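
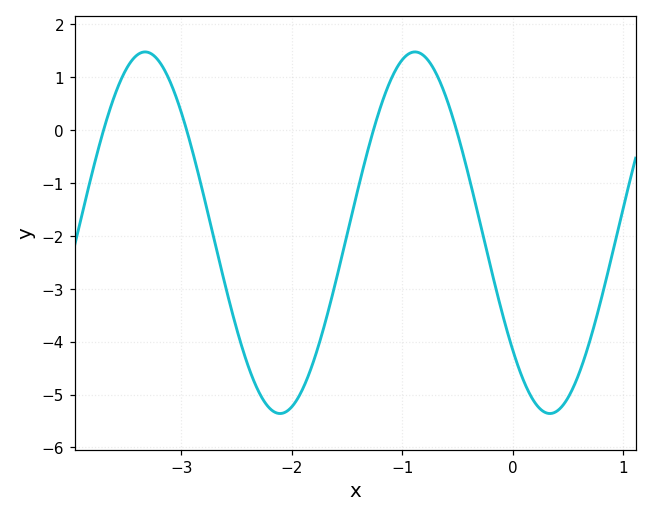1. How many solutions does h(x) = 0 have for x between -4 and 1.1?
4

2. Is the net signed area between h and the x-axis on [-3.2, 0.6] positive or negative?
negative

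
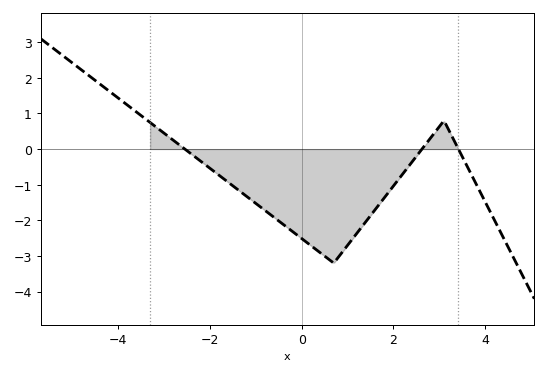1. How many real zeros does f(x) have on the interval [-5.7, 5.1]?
3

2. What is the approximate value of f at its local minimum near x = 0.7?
-3.2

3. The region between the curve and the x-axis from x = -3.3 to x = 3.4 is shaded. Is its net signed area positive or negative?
negative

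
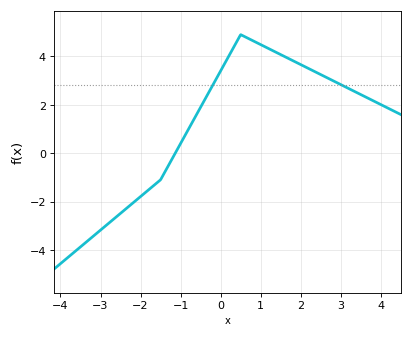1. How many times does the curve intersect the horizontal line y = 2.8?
2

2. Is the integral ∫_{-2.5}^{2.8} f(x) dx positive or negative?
positive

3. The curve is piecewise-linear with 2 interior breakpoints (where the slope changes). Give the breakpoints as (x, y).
(-1.5, -1.1); (0.5, 4.9)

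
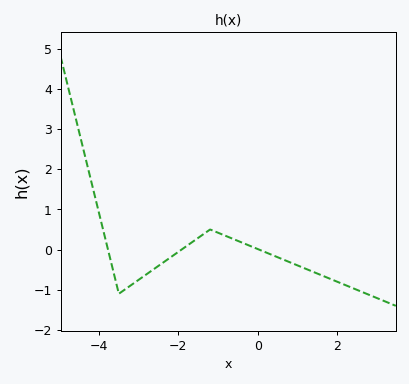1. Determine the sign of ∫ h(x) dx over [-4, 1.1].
negative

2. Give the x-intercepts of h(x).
-3.8, -2, 0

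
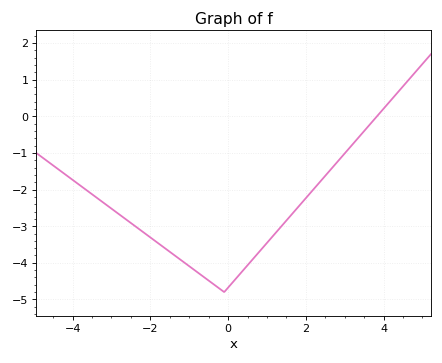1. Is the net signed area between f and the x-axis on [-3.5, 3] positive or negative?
negative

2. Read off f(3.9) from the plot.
0.1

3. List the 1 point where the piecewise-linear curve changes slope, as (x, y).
(-0.1, -4.8)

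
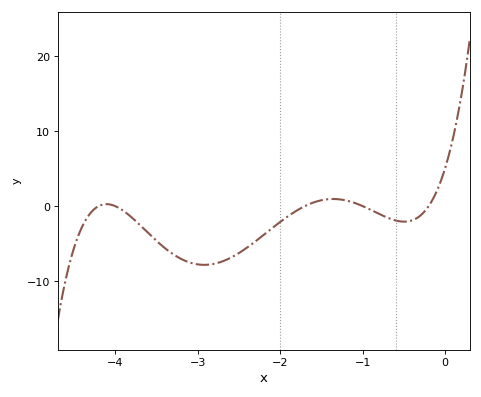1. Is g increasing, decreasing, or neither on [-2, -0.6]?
neither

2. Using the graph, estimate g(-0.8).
-1.05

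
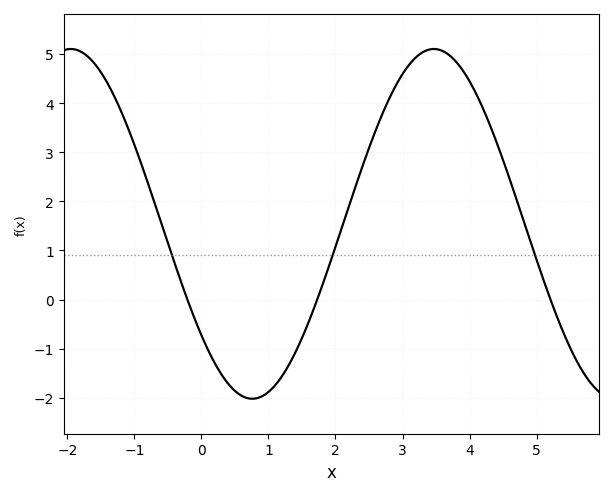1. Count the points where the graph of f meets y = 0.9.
3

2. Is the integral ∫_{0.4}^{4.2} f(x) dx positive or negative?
positive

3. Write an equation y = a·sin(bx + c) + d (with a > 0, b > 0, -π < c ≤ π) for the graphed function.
y = 3.56sin(1.2x - 2.5) + 1.54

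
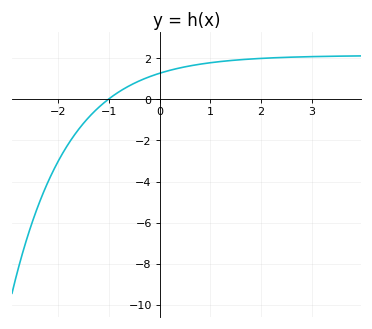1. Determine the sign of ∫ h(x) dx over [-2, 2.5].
positive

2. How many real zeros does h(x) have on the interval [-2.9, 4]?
1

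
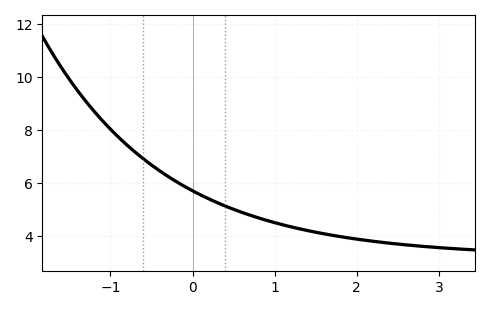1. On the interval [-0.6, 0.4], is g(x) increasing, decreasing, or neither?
decreasing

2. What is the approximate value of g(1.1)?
4.43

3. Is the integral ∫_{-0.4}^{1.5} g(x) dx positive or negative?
positive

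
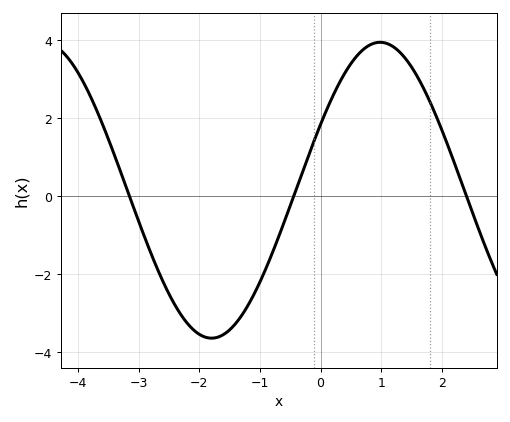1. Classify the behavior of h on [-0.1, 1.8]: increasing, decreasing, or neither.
neither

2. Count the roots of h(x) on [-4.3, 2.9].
3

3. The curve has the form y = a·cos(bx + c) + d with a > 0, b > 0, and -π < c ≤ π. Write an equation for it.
y = 3.8cos(1.1x - 1.1) + 0.15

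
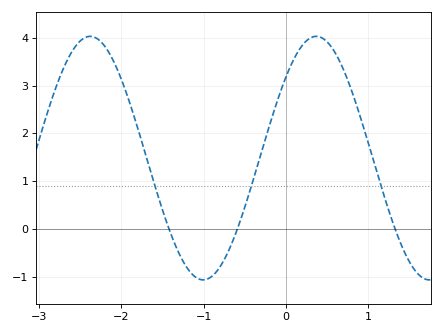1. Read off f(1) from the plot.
1.79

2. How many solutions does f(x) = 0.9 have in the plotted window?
3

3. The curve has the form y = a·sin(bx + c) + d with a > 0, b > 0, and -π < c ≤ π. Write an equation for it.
y = 2.55sin(2.29x + 0.73) + 1.48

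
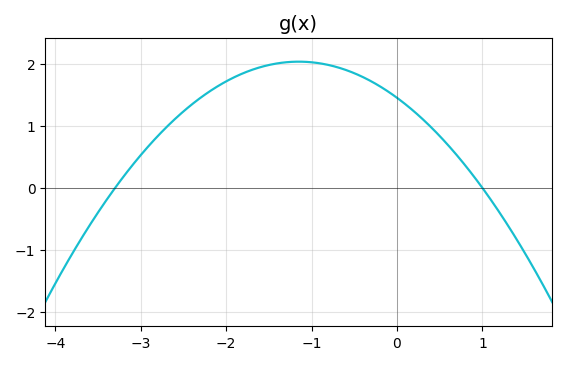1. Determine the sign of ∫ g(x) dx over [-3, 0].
positive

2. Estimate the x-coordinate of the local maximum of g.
-1.1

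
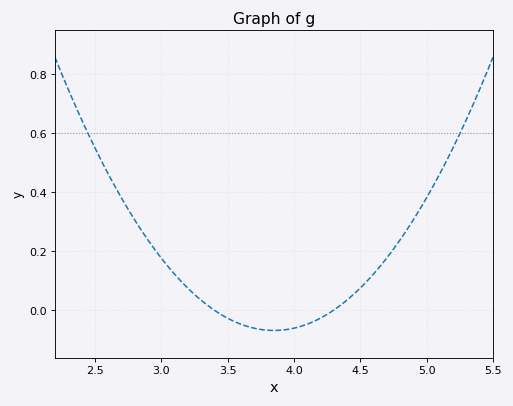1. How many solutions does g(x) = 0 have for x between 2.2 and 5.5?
2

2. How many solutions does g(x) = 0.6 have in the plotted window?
2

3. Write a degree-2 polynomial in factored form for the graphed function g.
y = 0.34(x - 3.4)(x - 4.3)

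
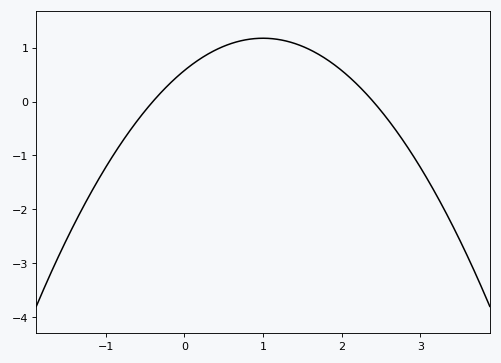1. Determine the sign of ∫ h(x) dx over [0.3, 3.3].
positive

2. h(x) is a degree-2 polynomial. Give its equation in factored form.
y = -0.6(x + 0.4)(x - 2.4)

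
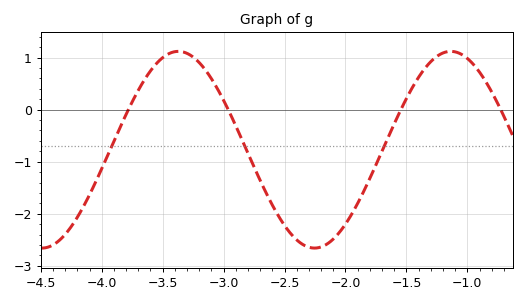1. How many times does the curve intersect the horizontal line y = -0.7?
3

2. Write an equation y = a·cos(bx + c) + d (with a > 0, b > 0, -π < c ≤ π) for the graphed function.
y = 1.89cos(2.81x - 3.09) - 0.77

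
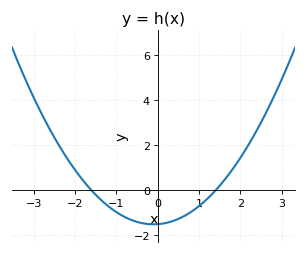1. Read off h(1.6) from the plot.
0.4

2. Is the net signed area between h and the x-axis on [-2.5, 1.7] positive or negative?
negative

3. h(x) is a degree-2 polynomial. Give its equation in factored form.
y = 0.67(x + 1.6)(x - 1.4)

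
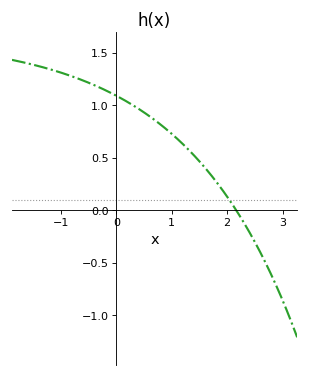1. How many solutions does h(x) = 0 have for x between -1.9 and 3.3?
1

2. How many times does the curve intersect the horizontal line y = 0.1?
1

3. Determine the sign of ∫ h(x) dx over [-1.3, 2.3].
positive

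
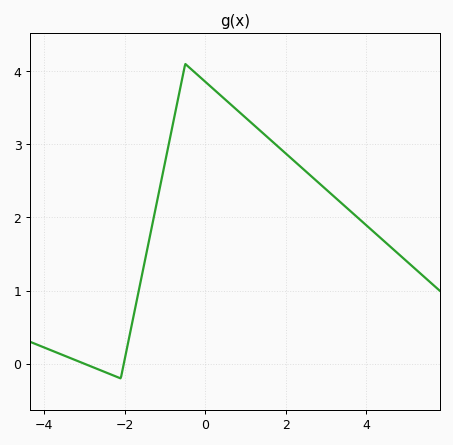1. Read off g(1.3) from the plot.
3.2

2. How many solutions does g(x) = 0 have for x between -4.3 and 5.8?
2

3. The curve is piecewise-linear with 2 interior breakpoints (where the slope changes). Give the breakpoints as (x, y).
(-2.1, -0.2); (-0.5, 4.1)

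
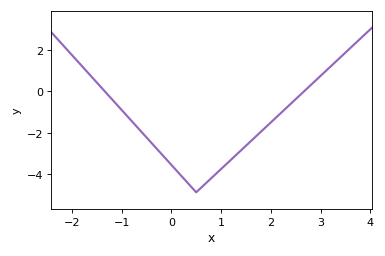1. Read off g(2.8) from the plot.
0.302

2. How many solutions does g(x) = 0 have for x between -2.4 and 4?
2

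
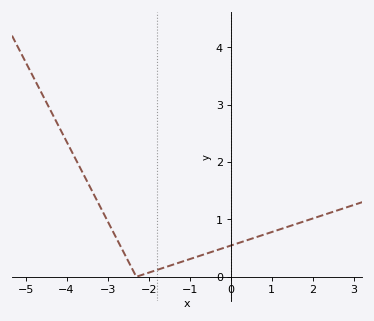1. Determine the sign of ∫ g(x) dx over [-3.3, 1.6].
positive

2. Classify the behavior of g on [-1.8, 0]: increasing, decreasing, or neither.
increasing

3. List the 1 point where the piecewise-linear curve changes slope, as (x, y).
(-2.3, 0)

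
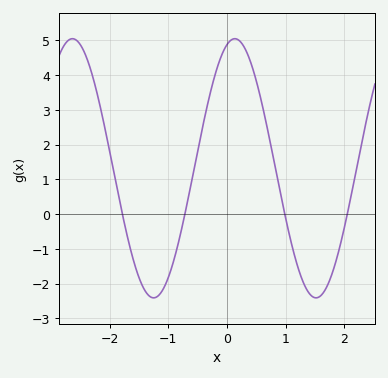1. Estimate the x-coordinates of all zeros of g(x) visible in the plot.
-1.78, -0.718, 0.984, 2.05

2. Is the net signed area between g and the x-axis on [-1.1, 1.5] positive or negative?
positive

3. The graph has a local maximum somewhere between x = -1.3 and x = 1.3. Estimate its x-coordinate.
0.132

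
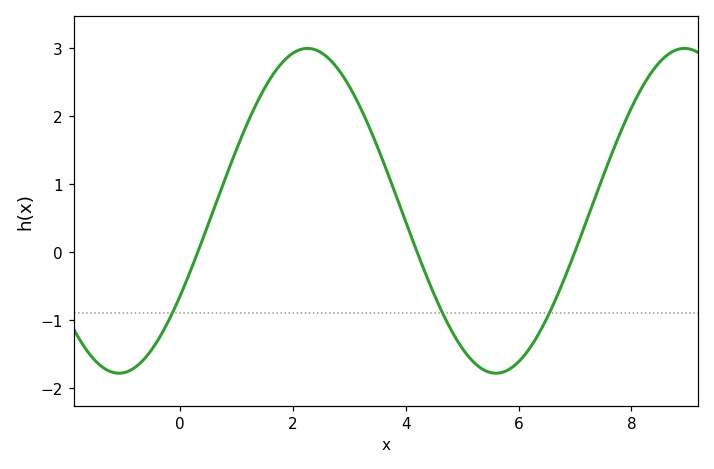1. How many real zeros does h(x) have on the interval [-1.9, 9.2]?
3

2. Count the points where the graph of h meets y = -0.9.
3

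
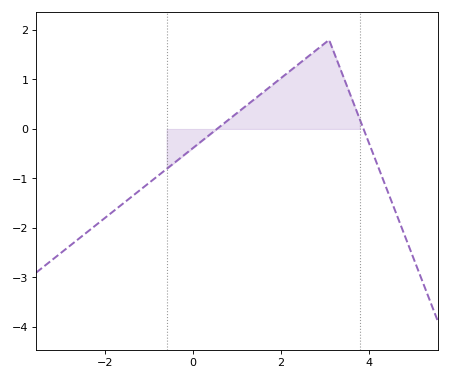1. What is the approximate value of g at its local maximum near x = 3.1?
1.8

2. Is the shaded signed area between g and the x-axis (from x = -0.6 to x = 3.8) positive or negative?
positive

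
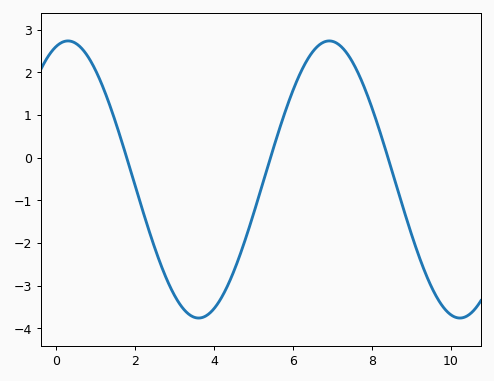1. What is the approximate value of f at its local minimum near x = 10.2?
-3.76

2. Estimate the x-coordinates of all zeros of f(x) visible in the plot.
1.79, 5.43, 8.41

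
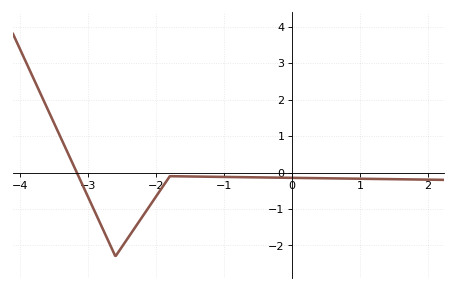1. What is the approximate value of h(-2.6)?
-2.3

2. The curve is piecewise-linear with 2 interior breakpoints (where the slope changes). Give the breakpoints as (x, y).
(-2.6, -2.3); (-1.8, -0.1)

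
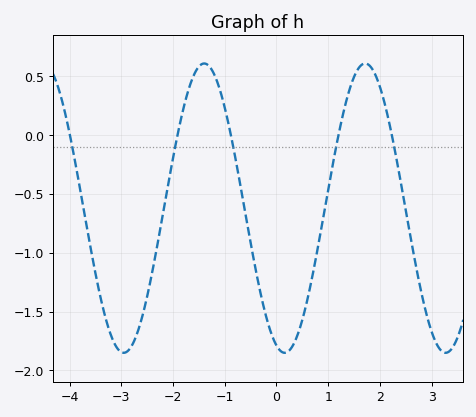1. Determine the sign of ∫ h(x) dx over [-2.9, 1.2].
negative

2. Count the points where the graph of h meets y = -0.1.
5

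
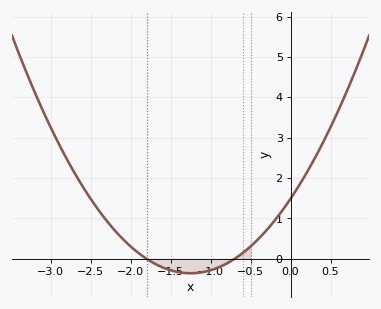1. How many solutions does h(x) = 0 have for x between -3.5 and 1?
2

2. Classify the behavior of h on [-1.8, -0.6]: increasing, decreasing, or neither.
neither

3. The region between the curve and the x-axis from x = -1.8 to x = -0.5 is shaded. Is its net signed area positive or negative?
negative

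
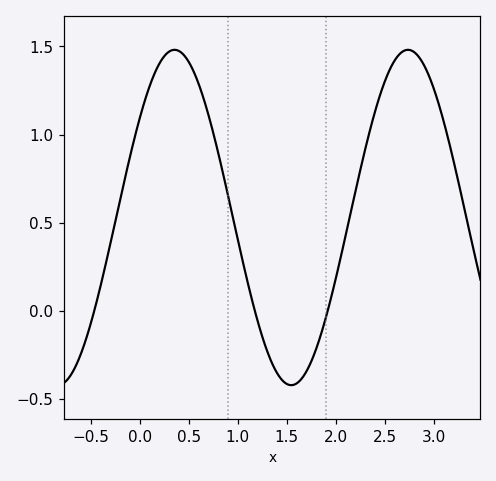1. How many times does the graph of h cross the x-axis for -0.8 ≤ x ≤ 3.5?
3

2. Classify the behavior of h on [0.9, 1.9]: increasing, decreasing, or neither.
neither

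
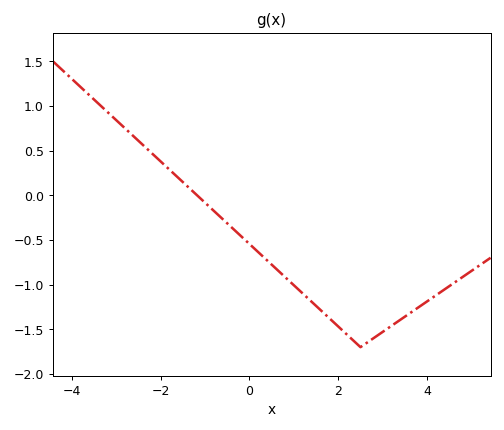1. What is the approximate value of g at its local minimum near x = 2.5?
-1.7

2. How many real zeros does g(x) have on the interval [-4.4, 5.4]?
1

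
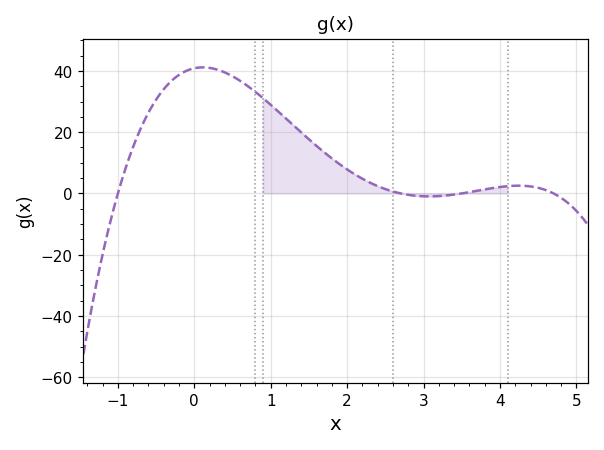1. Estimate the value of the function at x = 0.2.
40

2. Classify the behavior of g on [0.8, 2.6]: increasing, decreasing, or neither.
decreasing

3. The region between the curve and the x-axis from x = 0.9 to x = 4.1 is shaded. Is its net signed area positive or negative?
positive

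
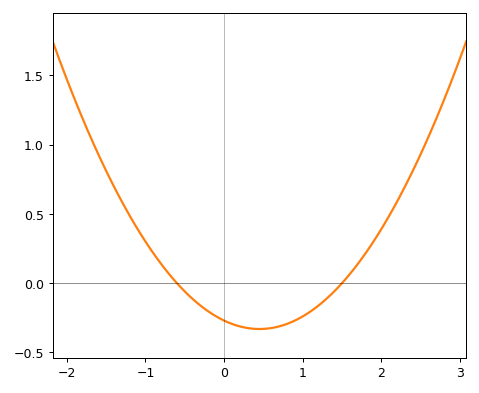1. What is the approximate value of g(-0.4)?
-0.1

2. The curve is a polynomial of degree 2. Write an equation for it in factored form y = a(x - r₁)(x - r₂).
y = 0.3(x + 0.6)(x - 1.5)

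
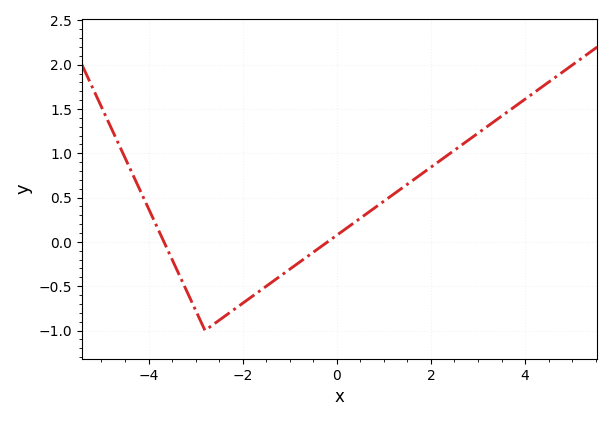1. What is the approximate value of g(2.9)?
1.2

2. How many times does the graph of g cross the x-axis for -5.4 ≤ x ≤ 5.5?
2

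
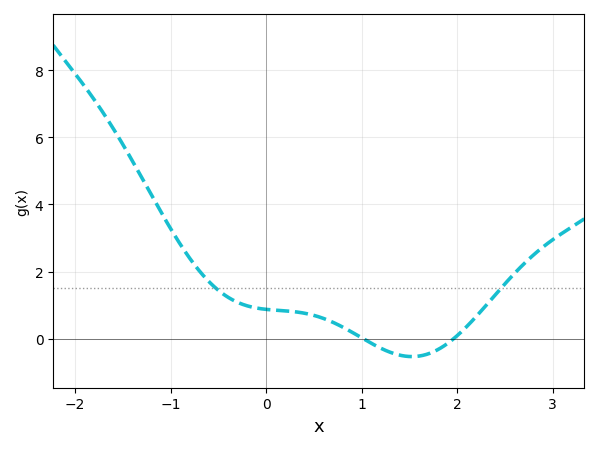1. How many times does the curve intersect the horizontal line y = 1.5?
2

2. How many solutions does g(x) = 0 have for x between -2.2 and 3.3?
2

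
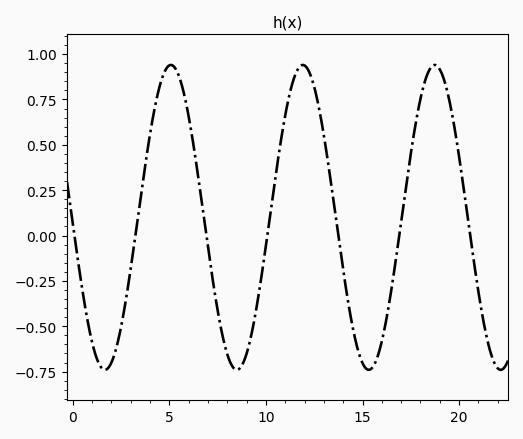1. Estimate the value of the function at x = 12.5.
0.819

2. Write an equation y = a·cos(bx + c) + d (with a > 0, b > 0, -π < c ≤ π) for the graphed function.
y = 0.84cos(0.92x + 1.61) + 0.1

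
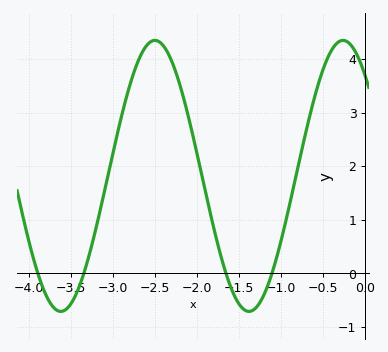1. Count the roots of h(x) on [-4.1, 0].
4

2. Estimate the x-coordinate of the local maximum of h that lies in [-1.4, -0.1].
-0.3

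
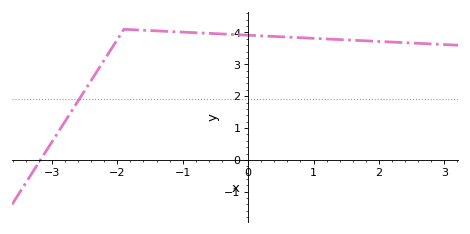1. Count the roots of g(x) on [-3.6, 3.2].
1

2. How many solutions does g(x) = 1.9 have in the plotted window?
1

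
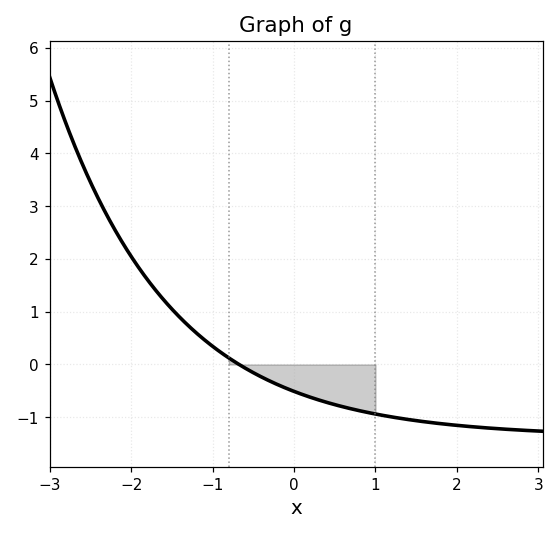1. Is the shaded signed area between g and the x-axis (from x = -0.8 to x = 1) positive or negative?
negative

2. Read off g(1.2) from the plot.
-0.994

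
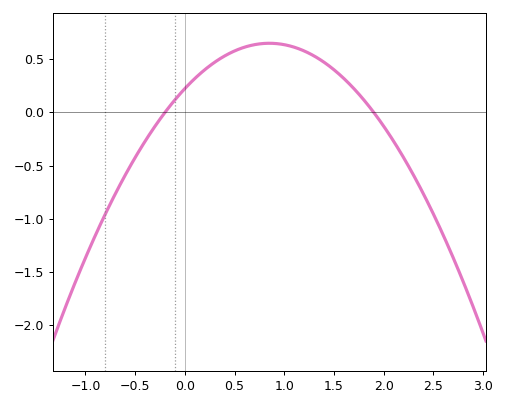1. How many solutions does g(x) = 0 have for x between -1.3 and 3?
2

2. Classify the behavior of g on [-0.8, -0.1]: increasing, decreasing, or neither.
increasing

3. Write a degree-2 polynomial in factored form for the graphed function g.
y = -0.59(x + 0.2)(x - 1.9)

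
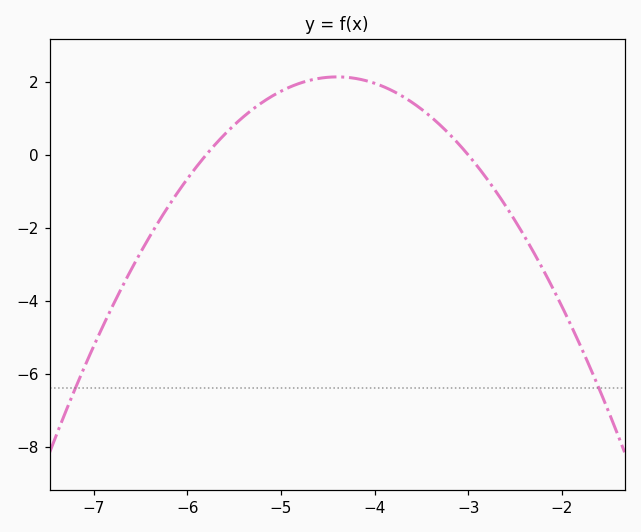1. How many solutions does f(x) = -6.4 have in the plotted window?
2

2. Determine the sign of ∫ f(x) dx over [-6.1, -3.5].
positive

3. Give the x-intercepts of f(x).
-5.8, -3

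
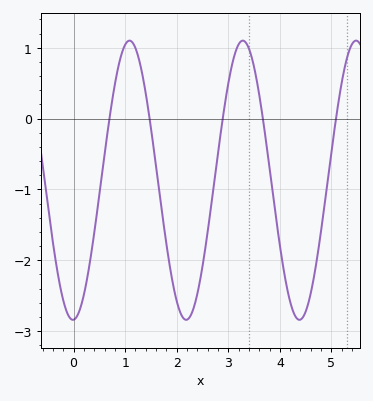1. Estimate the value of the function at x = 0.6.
-0.509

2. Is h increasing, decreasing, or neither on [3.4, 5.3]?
neither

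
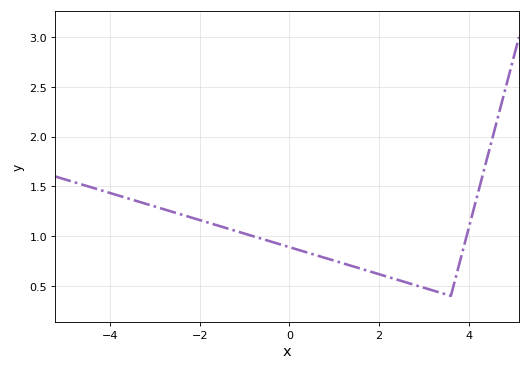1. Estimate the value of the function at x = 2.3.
0.6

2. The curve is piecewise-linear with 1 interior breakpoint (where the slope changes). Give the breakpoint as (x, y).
(3.6, 0.4)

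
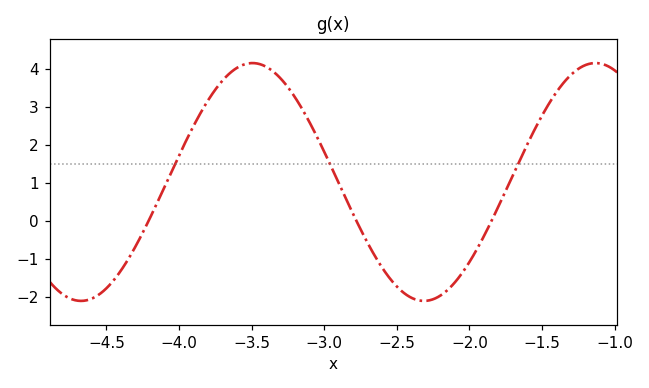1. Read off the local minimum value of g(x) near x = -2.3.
-2.11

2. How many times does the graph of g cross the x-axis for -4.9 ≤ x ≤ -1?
3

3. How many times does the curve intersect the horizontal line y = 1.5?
3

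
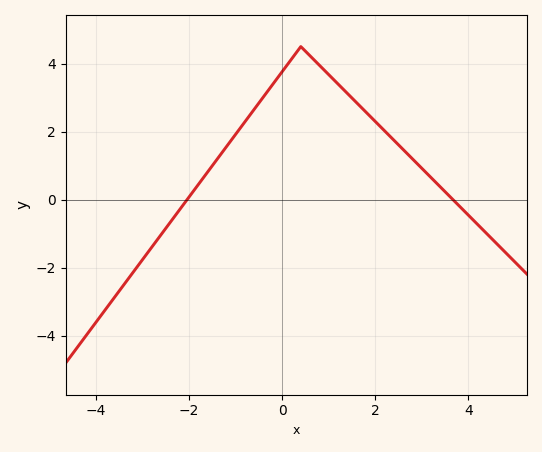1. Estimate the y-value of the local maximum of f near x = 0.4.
4.4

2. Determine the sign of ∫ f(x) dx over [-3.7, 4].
positive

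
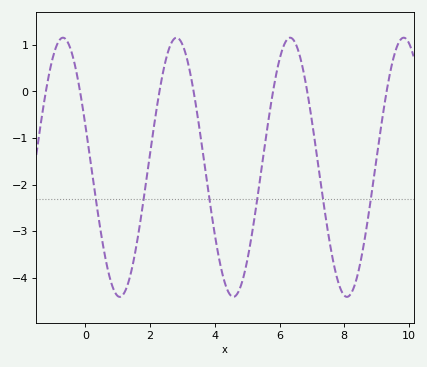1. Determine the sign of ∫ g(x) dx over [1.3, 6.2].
negative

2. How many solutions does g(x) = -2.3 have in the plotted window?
6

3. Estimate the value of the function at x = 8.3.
-4.2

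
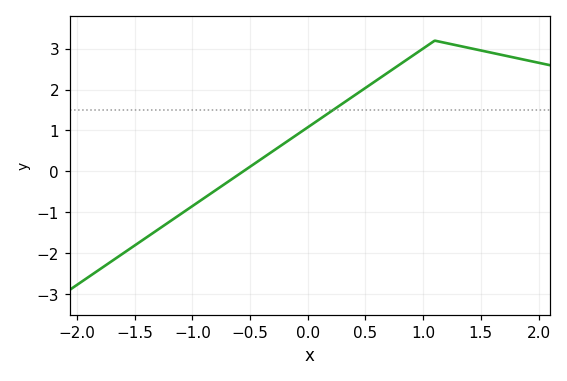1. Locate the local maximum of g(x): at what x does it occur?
1.1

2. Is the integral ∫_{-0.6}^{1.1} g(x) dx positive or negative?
positive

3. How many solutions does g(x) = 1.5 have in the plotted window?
1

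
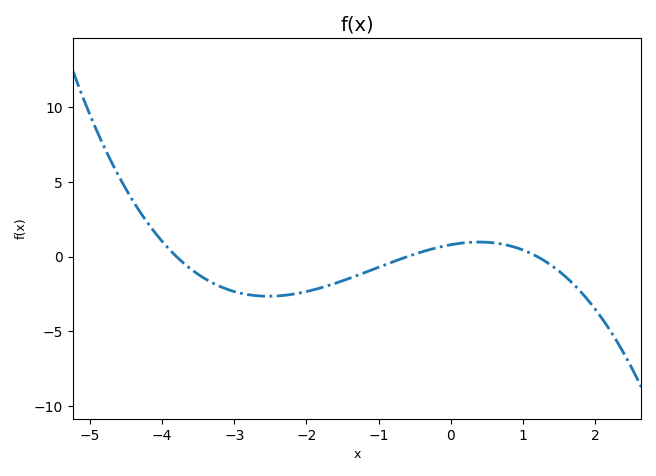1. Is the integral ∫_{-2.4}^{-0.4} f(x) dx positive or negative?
negative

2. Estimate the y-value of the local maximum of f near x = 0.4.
0.974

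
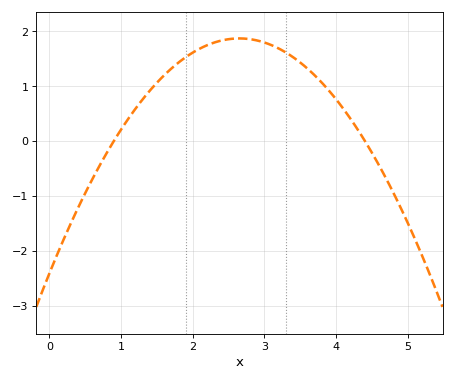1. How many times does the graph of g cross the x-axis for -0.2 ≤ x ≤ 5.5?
2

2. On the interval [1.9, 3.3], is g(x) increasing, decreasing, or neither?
neither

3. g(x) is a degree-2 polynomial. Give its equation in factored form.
y = -0.61(x - 0.9)(x - 4.4)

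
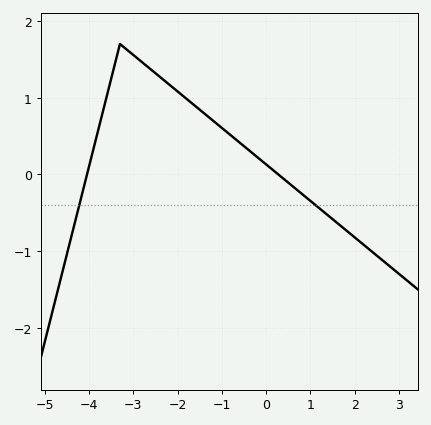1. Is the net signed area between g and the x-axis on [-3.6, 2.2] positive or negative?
positive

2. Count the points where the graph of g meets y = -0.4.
2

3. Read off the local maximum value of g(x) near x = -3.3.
1.7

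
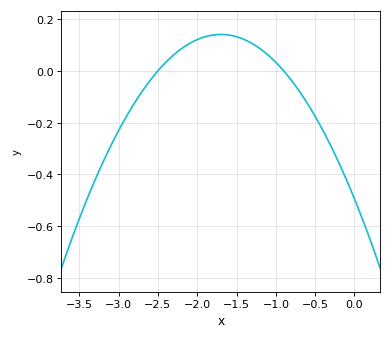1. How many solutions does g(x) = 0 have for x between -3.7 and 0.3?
2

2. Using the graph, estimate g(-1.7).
0.141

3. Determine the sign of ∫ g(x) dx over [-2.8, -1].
positive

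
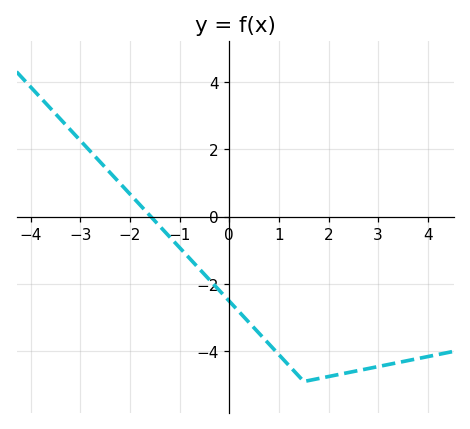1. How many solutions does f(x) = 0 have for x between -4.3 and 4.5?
1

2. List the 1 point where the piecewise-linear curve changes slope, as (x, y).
(1.5, -4.9)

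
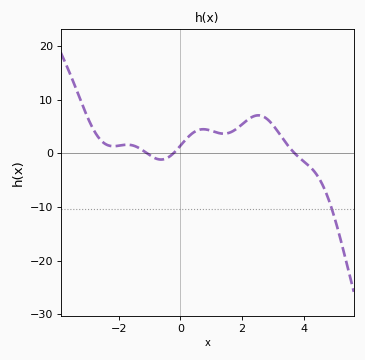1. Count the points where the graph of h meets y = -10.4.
1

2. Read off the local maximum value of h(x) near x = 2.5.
7.1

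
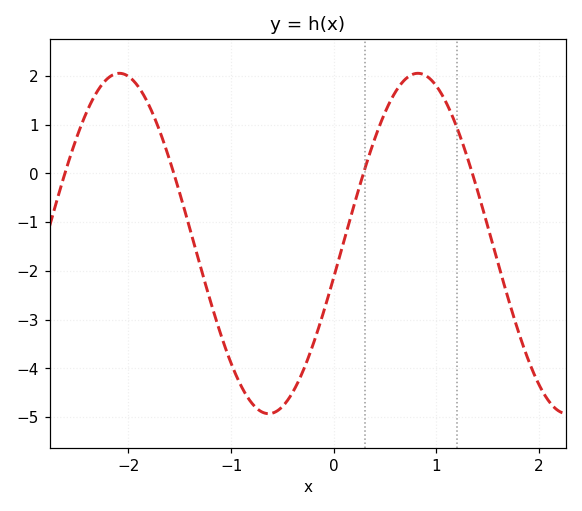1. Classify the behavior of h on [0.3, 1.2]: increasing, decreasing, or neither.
neither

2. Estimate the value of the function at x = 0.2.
-0.64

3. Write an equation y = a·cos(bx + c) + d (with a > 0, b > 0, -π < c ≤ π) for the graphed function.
y = 3.49cos(2.16x - 1.77) - 1.44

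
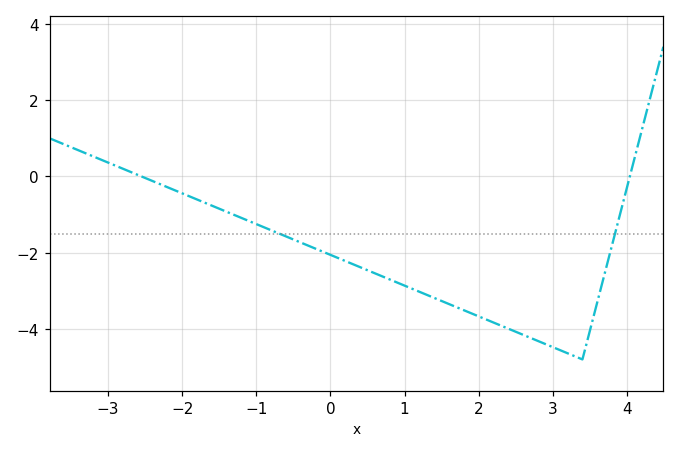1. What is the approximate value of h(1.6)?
-3.4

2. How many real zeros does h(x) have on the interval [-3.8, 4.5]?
2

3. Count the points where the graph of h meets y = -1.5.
2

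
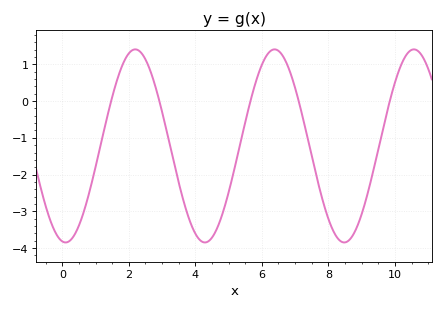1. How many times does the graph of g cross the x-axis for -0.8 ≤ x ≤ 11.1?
5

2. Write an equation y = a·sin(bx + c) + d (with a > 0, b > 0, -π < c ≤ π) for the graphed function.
y = 2.63sin(1.5x - 1.7) - 1.22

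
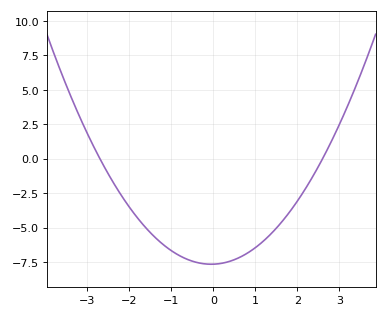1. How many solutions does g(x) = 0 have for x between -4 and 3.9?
2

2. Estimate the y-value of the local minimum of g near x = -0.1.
-7.65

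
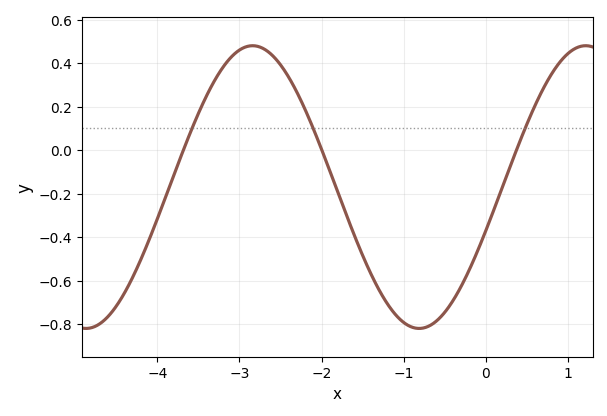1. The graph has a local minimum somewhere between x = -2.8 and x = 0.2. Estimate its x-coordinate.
-0.8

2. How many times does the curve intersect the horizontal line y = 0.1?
3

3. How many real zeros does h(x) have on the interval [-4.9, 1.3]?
3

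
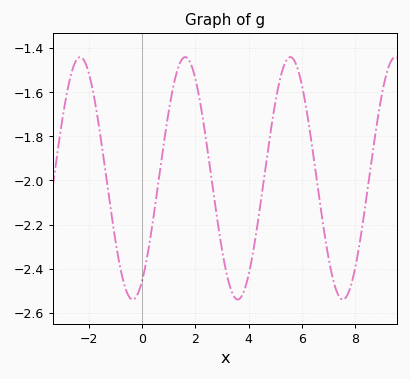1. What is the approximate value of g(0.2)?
-2.34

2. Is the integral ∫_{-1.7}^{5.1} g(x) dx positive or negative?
negative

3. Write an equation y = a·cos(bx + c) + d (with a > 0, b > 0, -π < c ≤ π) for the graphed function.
y = 0.55cos(1.6x - 2.6) - 1.99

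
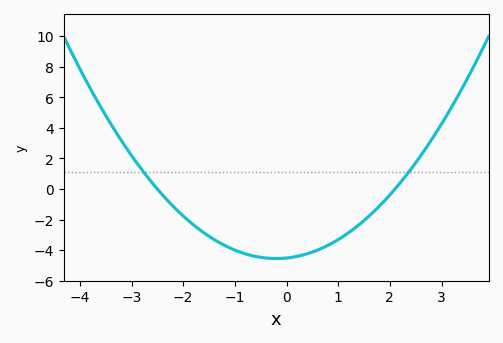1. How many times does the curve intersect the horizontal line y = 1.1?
2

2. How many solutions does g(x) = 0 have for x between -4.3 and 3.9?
2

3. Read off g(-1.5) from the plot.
-3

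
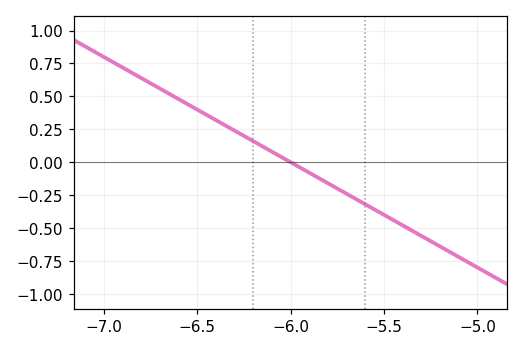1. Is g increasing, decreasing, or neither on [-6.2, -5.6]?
decreasing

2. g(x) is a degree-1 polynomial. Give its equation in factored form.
y = -0.8(x + 6)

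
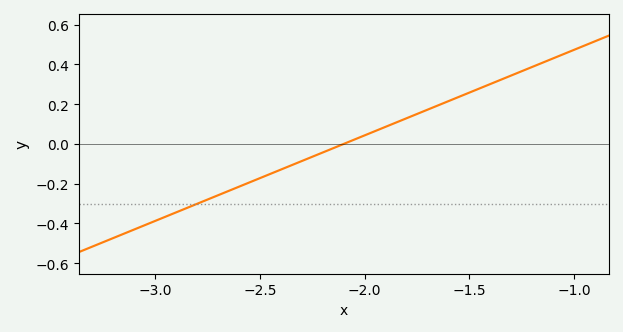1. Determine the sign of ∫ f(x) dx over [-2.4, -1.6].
positive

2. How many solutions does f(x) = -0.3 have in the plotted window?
1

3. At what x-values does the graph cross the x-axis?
-2.1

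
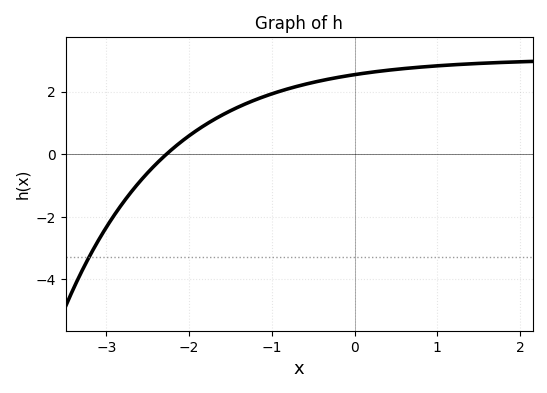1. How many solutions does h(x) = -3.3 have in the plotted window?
1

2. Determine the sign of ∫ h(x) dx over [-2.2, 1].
positive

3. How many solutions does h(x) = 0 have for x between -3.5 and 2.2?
1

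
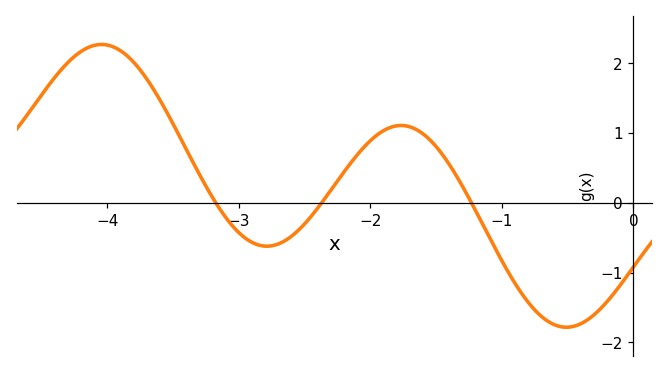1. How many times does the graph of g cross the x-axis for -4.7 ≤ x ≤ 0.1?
3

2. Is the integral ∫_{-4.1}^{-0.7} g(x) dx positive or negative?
positive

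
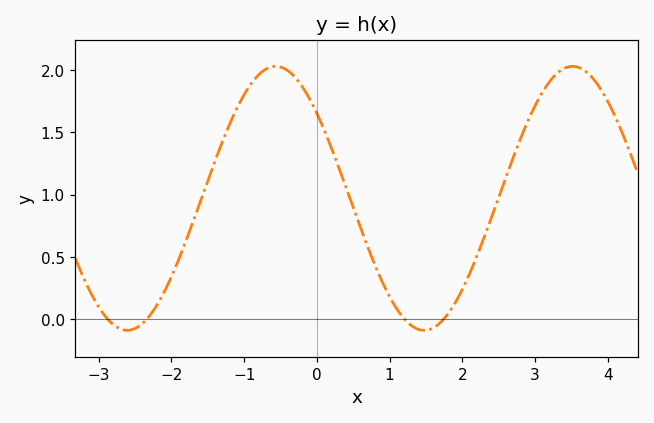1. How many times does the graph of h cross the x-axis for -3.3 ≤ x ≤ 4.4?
4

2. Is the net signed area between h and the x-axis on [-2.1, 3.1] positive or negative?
positive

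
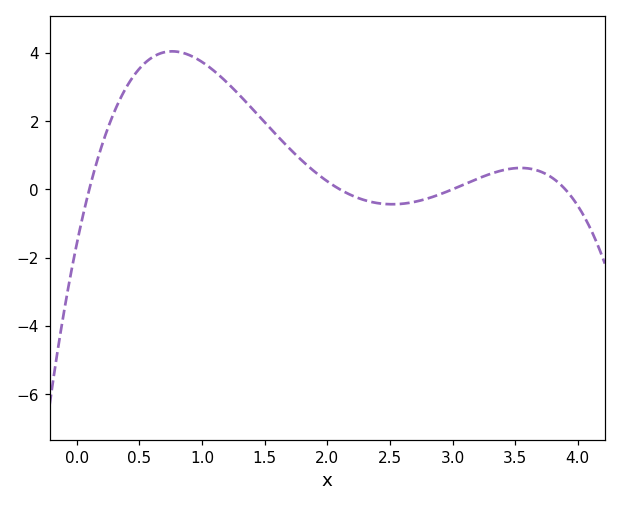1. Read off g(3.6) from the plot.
0.614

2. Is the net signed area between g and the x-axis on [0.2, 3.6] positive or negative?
positive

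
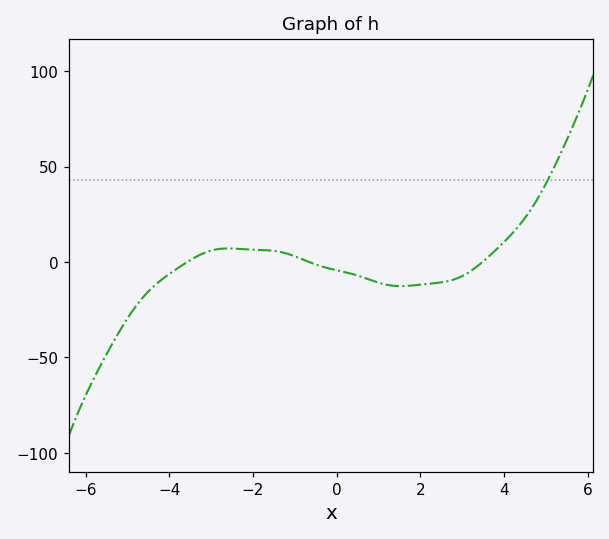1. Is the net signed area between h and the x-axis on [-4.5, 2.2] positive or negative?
negative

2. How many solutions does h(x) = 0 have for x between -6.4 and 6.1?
3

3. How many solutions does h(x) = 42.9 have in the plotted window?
1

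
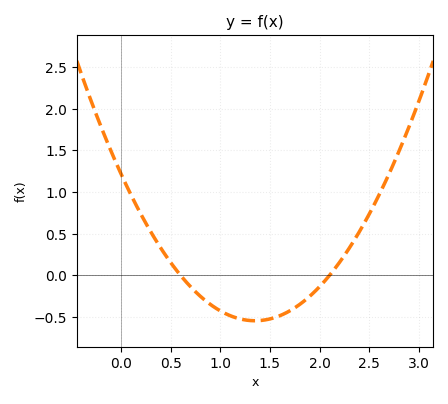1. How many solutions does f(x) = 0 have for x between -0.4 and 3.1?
2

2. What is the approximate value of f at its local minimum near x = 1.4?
-0.55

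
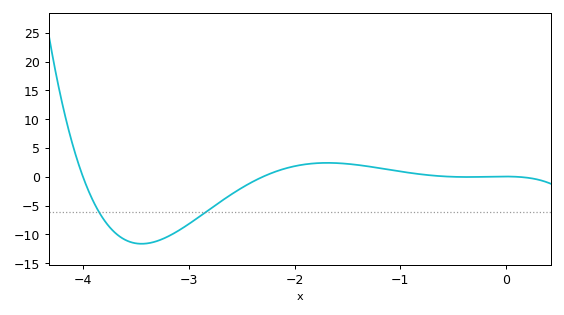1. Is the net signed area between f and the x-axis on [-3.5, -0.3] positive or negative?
negative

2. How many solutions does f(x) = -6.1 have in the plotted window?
2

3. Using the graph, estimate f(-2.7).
-4.32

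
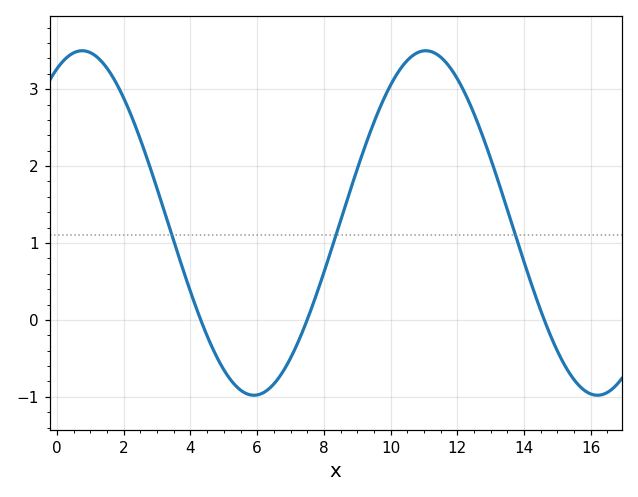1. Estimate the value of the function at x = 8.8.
1.7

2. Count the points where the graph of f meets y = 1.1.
3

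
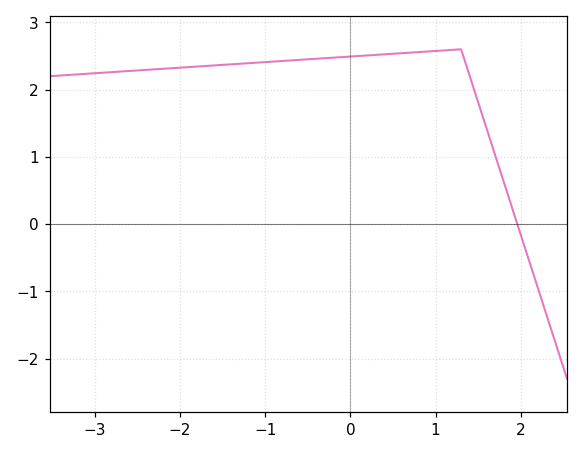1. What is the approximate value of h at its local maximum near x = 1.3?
2.6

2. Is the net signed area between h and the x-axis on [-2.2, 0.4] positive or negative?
positive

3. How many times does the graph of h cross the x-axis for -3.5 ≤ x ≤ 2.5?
1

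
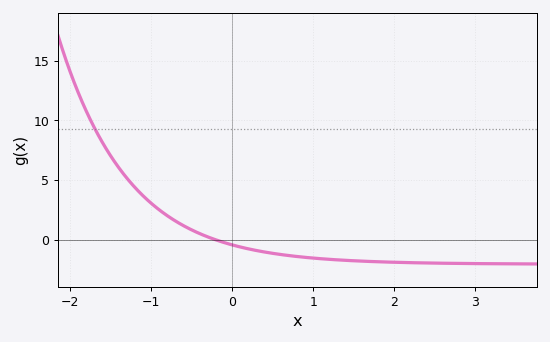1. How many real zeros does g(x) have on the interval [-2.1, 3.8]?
1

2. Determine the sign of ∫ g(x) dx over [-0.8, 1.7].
negative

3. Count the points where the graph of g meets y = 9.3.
1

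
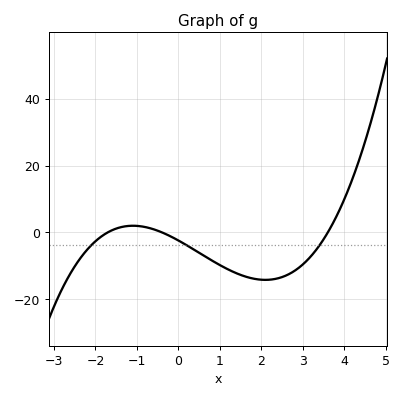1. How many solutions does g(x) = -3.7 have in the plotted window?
3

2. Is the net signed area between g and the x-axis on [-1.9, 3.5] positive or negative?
negative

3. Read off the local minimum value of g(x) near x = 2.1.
-14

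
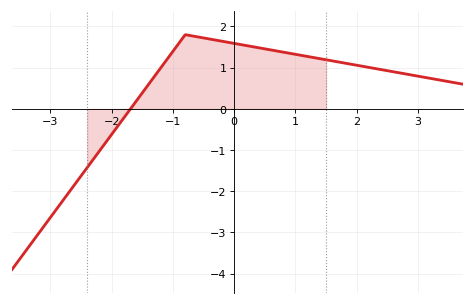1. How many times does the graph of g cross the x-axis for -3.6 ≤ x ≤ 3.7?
1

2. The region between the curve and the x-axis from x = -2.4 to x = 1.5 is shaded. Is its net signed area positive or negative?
positive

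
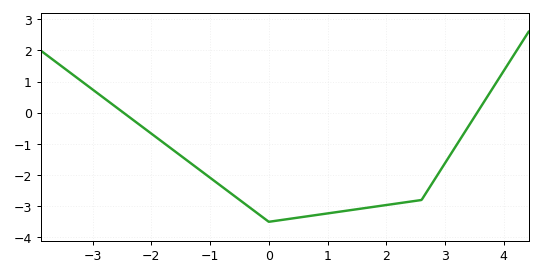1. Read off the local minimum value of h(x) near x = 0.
-3.5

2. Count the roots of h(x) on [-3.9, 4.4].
2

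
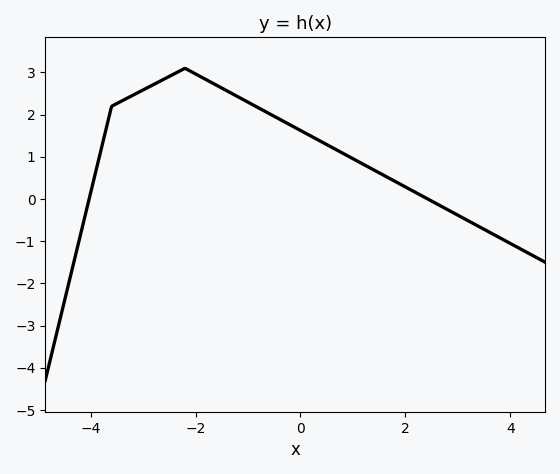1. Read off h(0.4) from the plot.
1.36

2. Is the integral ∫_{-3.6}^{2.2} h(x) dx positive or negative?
positive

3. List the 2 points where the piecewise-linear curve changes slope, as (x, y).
(-3.6, 2.2); (-2.2, 3.1)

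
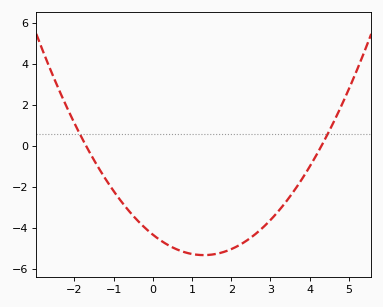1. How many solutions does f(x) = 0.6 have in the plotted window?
2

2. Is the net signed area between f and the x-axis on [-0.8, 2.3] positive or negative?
negative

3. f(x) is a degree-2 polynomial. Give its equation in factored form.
y = 0.59(x + 1.7)(x - 4.3)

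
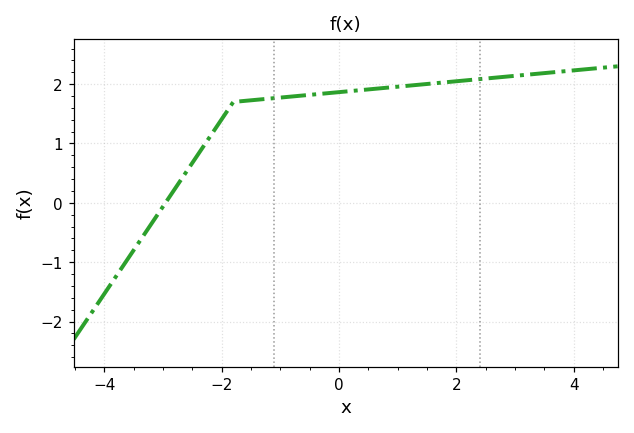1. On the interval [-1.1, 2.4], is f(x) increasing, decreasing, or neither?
increasing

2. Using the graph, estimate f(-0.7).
1.8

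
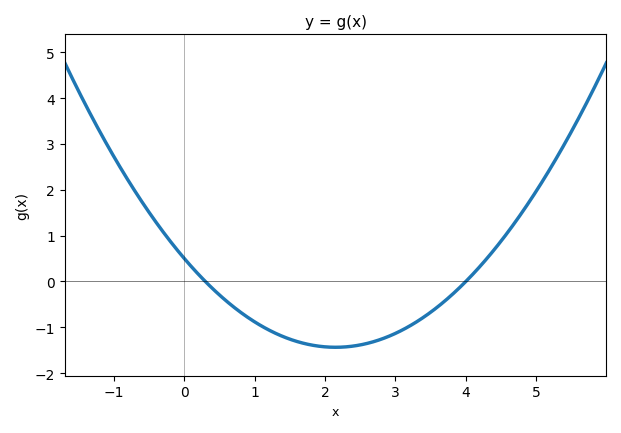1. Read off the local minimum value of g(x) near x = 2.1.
-1.44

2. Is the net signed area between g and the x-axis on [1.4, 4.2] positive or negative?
negative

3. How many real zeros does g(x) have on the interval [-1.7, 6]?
2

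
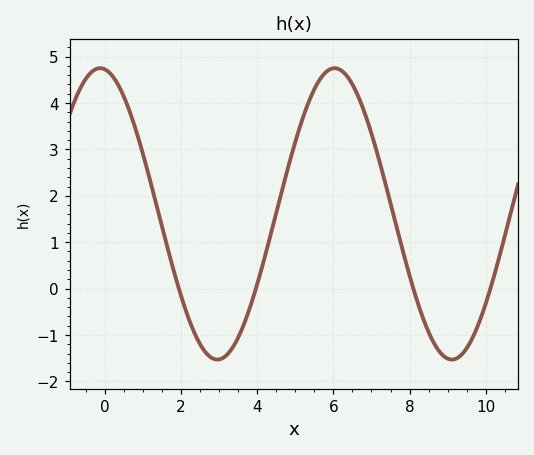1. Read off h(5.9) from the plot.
4.7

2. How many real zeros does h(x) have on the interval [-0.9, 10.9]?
4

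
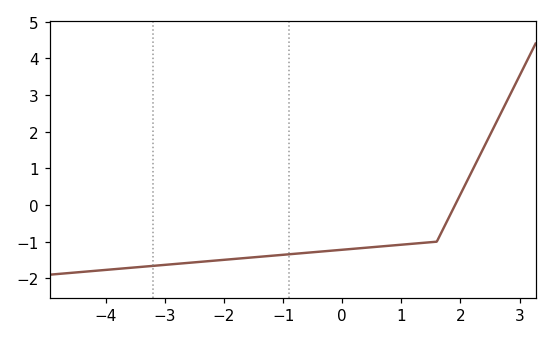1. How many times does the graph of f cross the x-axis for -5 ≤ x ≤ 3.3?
1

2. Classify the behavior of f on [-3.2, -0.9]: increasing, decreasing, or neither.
increasing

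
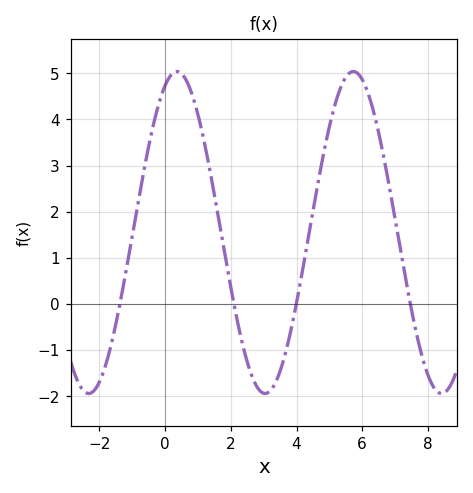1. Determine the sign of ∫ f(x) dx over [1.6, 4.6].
negative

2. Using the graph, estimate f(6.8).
2.64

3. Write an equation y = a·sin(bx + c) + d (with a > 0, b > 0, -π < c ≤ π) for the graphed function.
y = 3.49sin(1.17x + 1.15) + 1.55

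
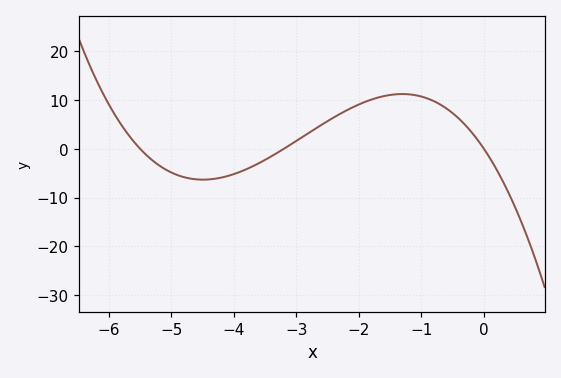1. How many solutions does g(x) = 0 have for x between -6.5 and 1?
3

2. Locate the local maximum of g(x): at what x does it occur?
-1.31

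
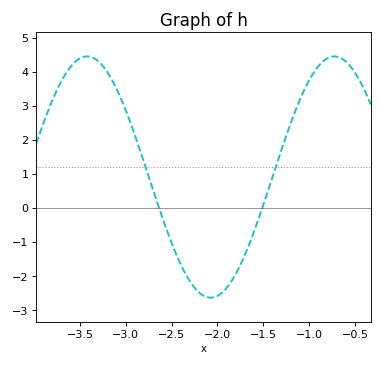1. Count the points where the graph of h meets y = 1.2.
2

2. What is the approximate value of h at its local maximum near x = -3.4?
4.4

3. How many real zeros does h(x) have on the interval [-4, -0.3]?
2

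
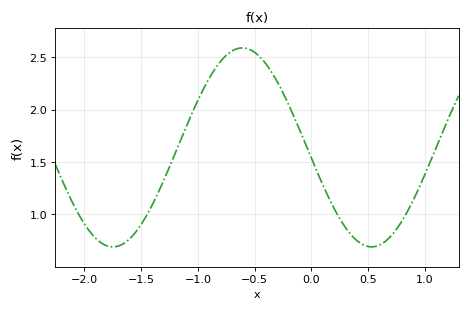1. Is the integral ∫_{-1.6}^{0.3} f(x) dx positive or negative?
positive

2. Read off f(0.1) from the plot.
1.28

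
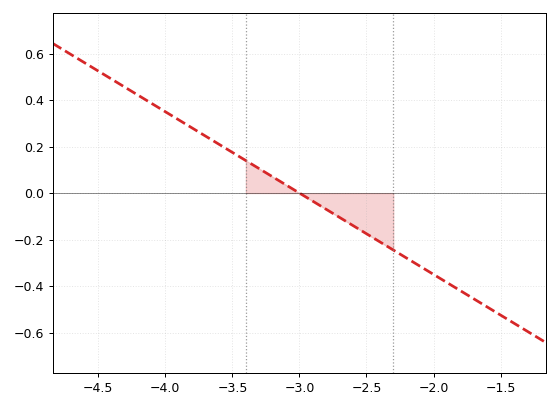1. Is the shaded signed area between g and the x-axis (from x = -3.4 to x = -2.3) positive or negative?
negative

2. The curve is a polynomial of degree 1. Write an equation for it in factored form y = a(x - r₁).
y = -0.35(x + 3)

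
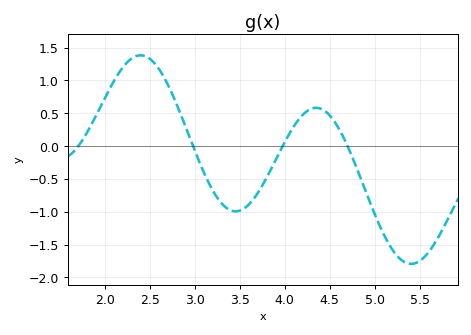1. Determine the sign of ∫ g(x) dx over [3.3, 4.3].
negative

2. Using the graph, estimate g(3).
-0.05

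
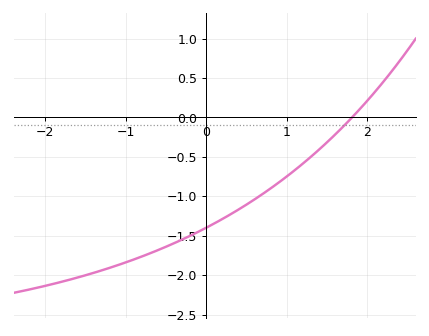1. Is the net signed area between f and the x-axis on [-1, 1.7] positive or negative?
negative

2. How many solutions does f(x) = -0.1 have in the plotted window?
1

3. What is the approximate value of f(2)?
0.2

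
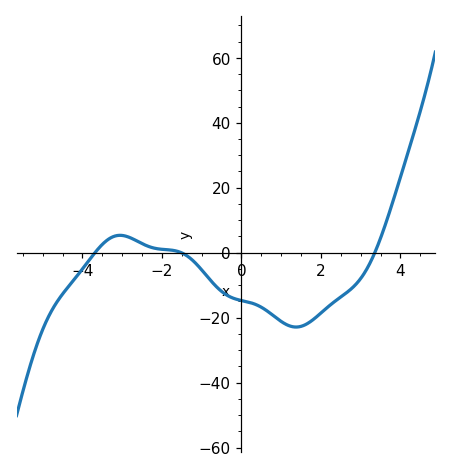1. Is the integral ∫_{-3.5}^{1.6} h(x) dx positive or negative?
negative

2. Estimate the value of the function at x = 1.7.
-22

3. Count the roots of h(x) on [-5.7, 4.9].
3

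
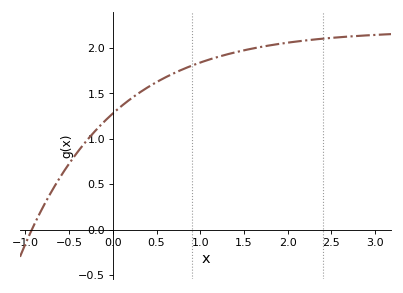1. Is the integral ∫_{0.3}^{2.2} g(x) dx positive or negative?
positive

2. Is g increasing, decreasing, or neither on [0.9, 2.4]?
increasing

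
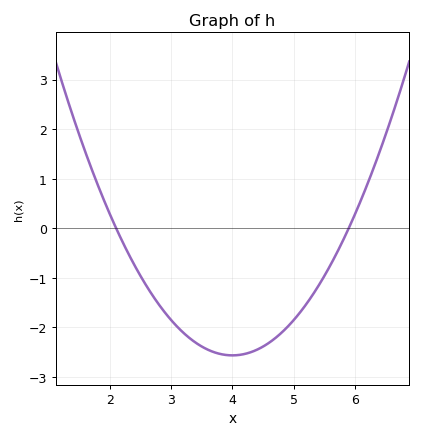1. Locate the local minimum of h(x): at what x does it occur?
4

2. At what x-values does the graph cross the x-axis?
2.1, 5.9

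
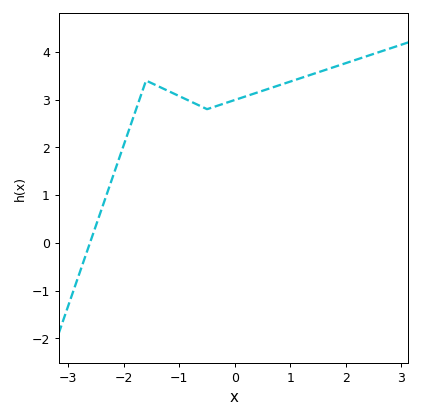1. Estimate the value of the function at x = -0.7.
2.91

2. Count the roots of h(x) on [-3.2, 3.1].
1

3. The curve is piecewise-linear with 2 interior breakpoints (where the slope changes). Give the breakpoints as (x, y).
(-1.6, 3.4); (-0.5, 2.8)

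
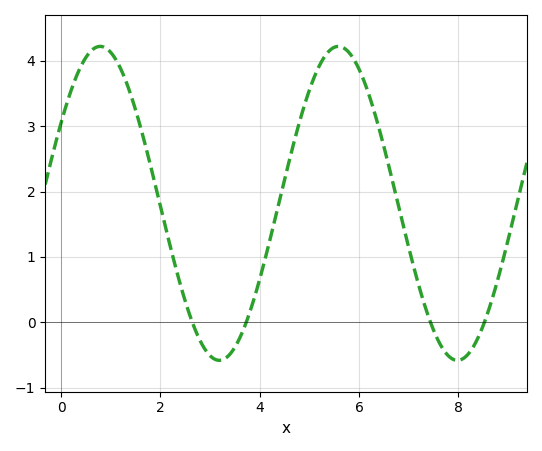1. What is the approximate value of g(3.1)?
-0.6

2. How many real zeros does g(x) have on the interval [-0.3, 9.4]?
4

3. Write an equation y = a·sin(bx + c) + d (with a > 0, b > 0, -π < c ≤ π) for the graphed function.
y = 2.4sin(1.3x + 0.54) + 1.82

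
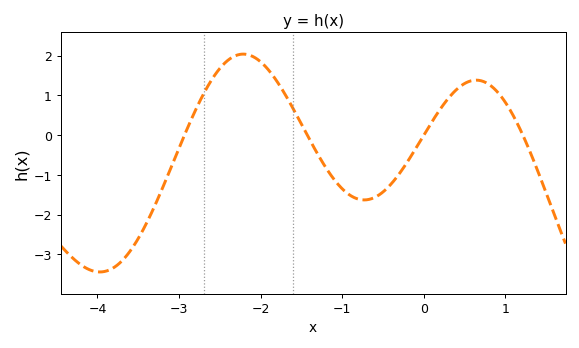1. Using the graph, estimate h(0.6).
1.4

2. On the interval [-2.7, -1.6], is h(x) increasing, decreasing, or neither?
neither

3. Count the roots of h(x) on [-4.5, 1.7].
4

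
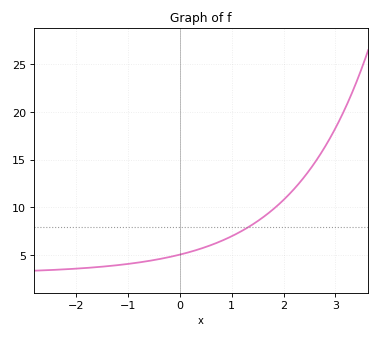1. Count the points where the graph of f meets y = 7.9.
1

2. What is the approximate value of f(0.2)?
5.5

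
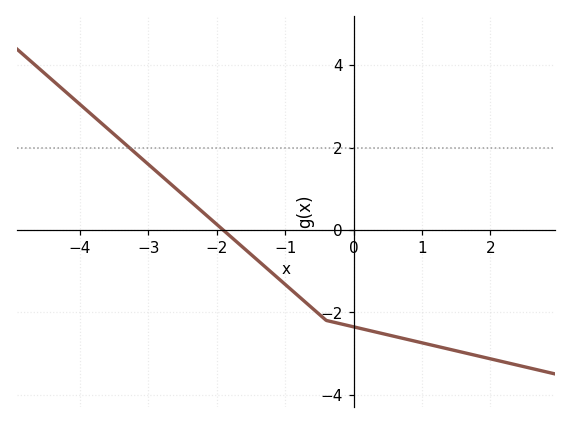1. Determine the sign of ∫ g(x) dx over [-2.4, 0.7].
negative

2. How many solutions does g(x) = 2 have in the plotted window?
1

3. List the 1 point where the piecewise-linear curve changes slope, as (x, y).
(-0.4, -2.2)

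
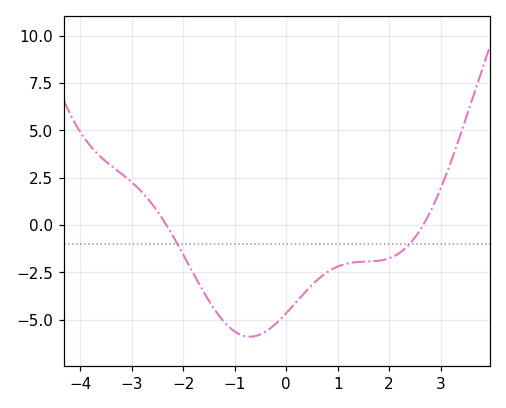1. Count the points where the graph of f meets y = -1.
2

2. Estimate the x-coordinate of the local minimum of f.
-0.8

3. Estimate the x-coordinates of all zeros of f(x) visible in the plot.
-2.4, 2.6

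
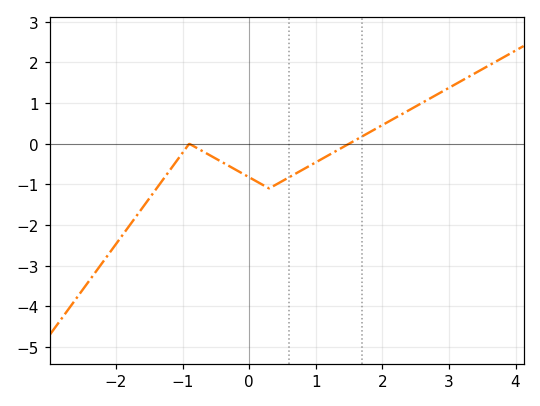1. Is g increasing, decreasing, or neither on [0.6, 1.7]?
increasing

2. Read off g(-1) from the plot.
-0.224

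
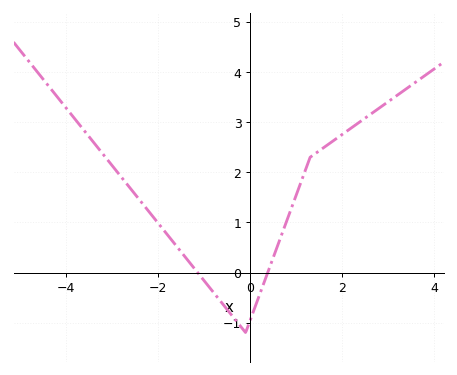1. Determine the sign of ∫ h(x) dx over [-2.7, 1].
positive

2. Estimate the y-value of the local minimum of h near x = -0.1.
-1.2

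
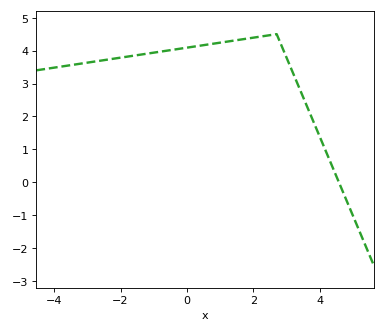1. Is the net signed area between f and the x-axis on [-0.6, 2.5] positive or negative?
positive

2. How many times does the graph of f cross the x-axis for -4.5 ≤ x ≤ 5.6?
1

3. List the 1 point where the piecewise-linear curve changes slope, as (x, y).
(2.7, 4.5)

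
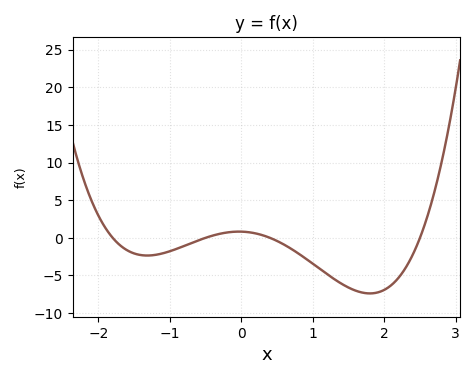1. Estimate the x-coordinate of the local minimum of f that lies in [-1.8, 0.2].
-1.32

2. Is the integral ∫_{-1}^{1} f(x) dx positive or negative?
negative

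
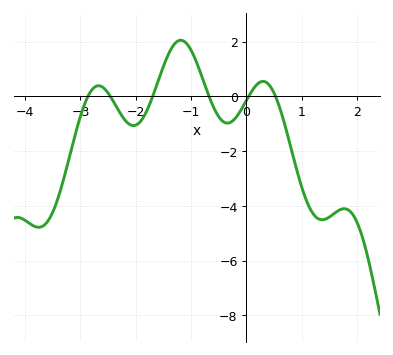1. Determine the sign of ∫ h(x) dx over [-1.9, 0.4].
positive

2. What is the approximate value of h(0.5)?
0.2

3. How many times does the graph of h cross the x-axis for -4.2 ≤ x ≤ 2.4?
6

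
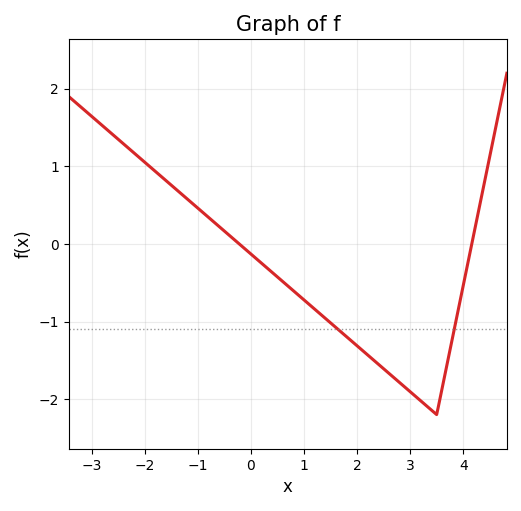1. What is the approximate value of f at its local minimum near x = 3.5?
-2.2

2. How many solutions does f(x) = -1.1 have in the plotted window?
2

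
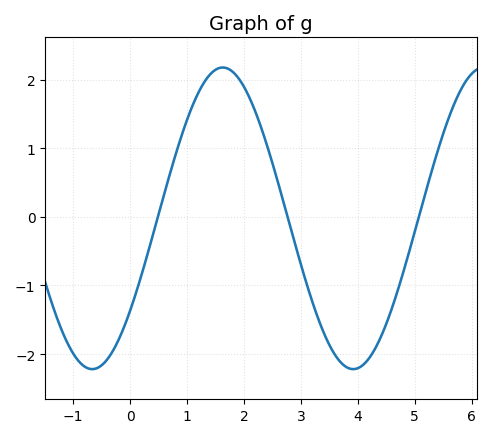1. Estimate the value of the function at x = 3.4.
-1.7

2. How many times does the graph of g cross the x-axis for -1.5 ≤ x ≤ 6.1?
3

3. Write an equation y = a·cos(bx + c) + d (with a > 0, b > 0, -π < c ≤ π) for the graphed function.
y = 2.2cos(1.4x - 2.2) - 0.02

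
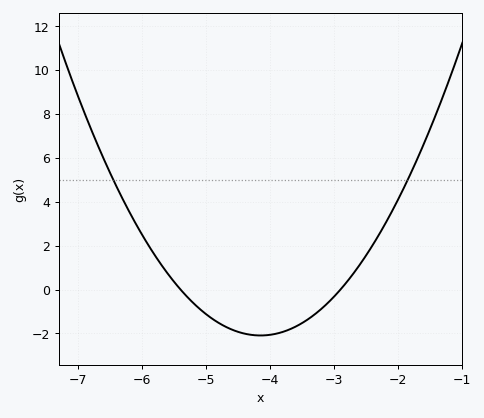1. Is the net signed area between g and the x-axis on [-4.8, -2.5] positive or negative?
negative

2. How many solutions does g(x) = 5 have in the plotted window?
2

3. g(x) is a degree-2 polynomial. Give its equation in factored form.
y = 1.34(x + 5.4)(x + 2.9)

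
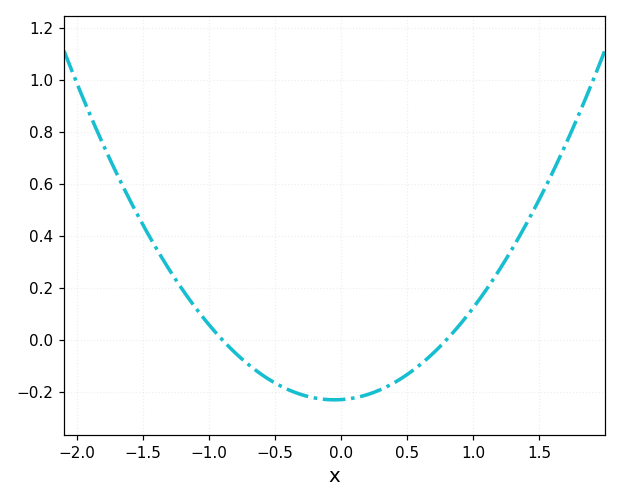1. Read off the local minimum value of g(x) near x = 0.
-0.24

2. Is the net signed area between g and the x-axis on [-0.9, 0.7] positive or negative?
negative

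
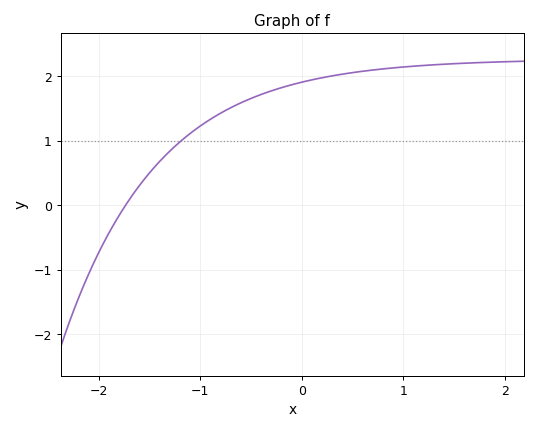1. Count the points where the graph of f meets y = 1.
1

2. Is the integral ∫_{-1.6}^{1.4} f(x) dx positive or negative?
positive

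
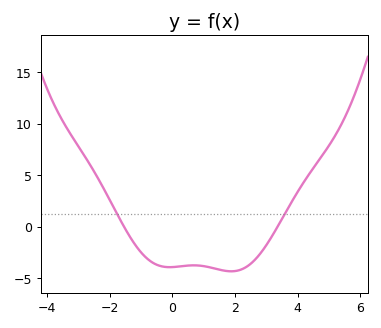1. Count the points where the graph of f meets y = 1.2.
2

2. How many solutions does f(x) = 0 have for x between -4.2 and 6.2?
2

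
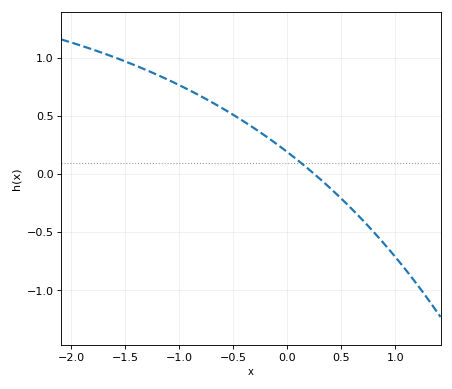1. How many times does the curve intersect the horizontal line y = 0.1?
1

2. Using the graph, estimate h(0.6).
-0.3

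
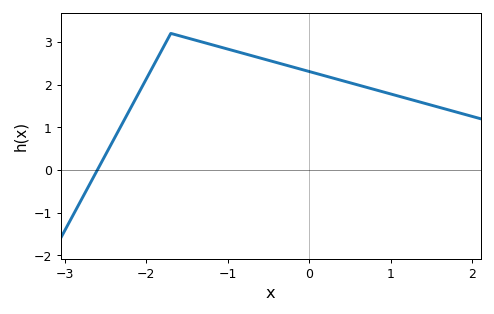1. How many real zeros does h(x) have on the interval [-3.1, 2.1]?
1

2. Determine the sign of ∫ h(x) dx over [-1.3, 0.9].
positive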